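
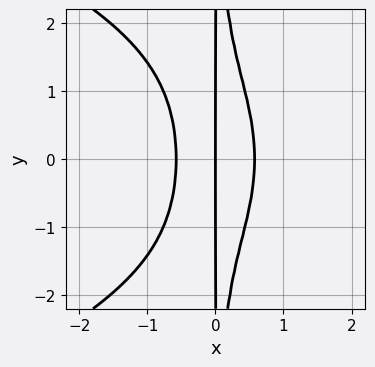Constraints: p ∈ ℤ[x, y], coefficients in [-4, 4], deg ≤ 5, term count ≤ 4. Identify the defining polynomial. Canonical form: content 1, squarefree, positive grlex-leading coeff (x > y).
(a) The degree is 4 — a generic line meets the curve in up to 4 points.
(b) Symmetries: it's symmetric under y → −y, forcing even powers of y.
(c) From the visible intercepts: it meets the x-axis at x = 0 (among the integer gridlines); every point of the y-axis in the box is on the curve.
(d) Putting this together gives p.

x^2*y^2 + 3*x^3 - x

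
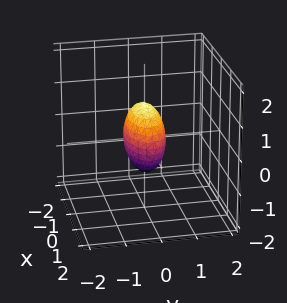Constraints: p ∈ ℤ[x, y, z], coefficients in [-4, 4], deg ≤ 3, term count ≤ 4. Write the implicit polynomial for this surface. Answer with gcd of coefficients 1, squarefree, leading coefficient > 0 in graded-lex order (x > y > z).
x^2 + 3*y^2 + z^2 - 1

1. Degree: bounded and convex; a quadric, so deg p = 2.
2. Symmetries: mirror symmetry x ↦ −x ⇒ only even powers of x; it's symmetric under z → −z, forcing even powers of z; mirror symmetry y ↦ −y ⇒ only even powers of y.
3. Reading off the gridlines: the x-axis gridline crossings are at x ∈ {-1, 1}; the z-axis gridline crossings are at z ∈ {-1, 1}.
4. Matching integer coefficients to the picture gives p.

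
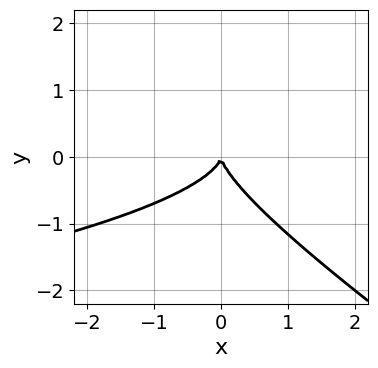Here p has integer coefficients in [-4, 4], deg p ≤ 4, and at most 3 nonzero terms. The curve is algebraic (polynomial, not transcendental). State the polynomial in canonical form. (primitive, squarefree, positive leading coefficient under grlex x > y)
2*x*y^2 + 3*y^3 + 2*x^2

1. Degree: no degree-2 curve has this shape, so deg p = 3.
2. Reading off the gridlines: it crosses the y-axis at the gridline y = 0; it meets the x-axis at x = 0 (among the integer gridlines).
3. Together with the visible shape, these determine p as stated.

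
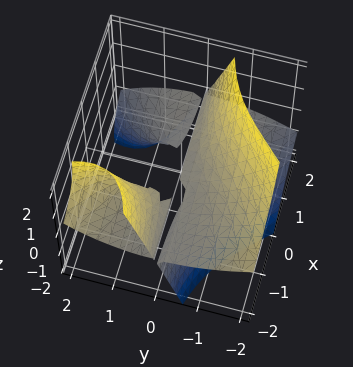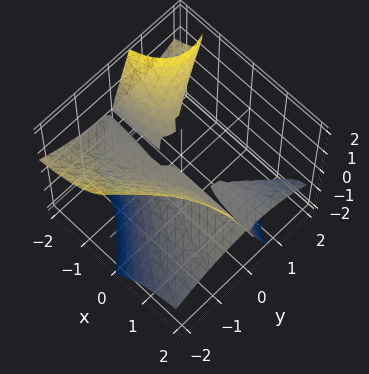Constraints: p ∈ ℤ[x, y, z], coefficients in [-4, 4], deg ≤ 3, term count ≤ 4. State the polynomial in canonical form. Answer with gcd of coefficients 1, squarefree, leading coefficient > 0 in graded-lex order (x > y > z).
First, the picture has 3 separate pieces.
Next, the degree is 3 — no degree-2 surface has this shape.
Then, from the visible intercepts: the visible x-axis segment lies entirely on the surface; one y-axis crossing is at y = 0.
Finally, the integer polynomial consistent with all of this is the stated p.

3*x*y*z + y^3 + 2*z^2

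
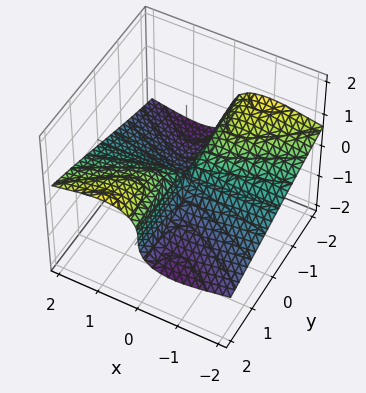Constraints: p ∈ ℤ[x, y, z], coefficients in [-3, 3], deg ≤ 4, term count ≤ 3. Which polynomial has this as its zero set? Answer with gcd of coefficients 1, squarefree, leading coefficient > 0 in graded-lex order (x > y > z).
3*x^2*z + 3*z^3 - 2*x*y

(a) deg p = 3.
(b) Checking where it meets the axes: the visible y-axis segment lies entirely on the surface; it meets the z-axis at z = 0 (among the integer gridlines); the visible x-axis segment lies entirely on the surface.
(c) Assembling these constraints gives the stated polynomial.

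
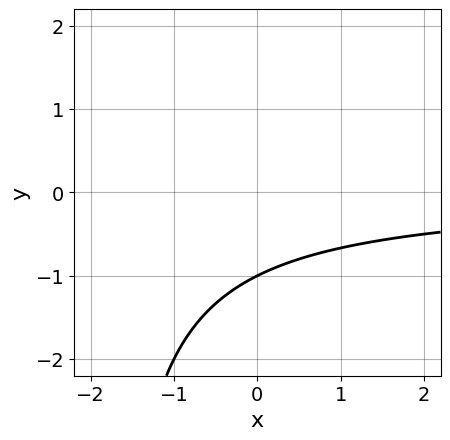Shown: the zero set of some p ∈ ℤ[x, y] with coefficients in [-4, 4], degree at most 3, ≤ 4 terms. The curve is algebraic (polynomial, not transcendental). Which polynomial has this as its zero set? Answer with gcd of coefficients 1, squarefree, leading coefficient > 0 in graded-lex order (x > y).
x*y + 2*y + 2

deg p = 2.
Against the integer gridlines: no x-intercept at any integer in the box; it crosses the y-axis at the gridline y = -1.
Fitting integer coefficients to these (and the overall shape) gives p.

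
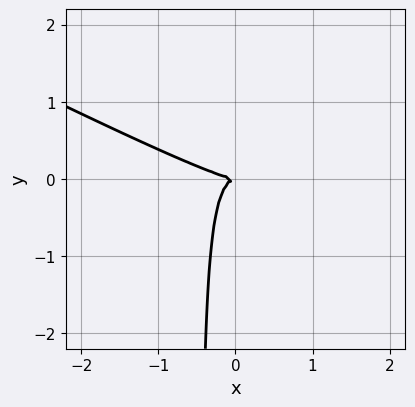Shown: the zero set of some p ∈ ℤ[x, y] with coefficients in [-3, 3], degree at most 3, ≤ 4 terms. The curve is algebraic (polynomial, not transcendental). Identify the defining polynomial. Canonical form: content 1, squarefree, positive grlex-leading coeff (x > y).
First, the degree is 3 — a generic line meets the curve in up to 3 points.
Then, against the integer gridlines: one y-axis crossing is at y = 0; it meets the x-axis at x = 0 (among the integer gridlines).
Finally, matching integer coefficients to the picture gives p.

x^3 + 3*x^2*y + 2*x*y^2 + y^2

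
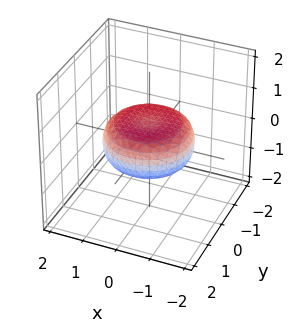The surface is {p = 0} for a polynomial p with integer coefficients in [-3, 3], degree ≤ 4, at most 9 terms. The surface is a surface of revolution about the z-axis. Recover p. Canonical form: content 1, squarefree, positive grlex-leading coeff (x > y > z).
First, degree: the shape is more complex than any degree-3 surface, so deg p = 4.
Next, symmetries: rotational symmetry about the z-axis ⇒ p depends on x, y only through x² + y².
Then, checking where it meets the axes: a circular section at z = 0 has radius between 1 and 2.
Finally, putting this together gives p.

x^4 + 2*x^2*y^2 + y^4 - x^2 - y^2 + 3*z^2 - 1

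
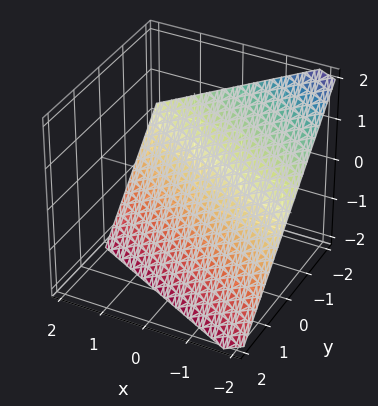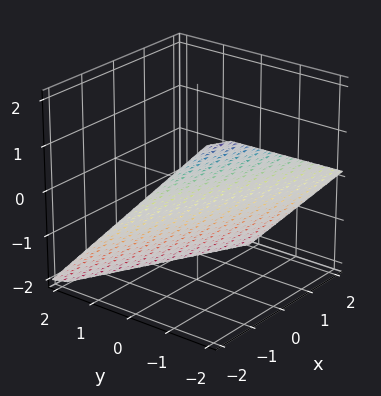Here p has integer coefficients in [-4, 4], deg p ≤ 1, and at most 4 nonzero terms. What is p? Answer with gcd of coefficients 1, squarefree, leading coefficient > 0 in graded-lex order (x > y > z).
x + 2*y + 2*z + 2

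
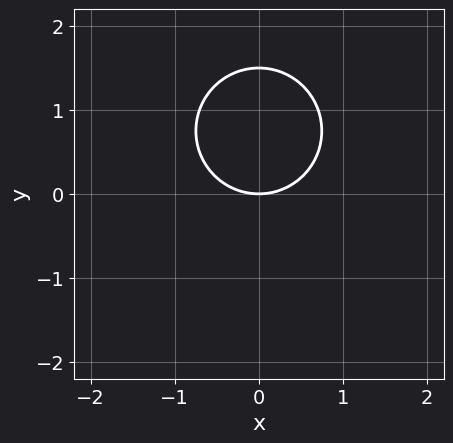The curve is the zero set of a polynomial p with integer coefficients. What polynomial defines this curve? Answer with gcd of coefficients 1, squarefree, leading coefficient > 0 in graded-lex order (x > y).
2*x^2 + 2*y^2 - 3*y

1. Degree: a generic line meets the curve in up to 2 points, so deg p = 2.
2. Symmetries: mirror symmetry x ↦ −x ⇒ only even powers of x.
3. Observable constraints: it crosses the y-axis at the gridline y = 0; one x-axis crossing is at x = 0.
4. Assembling these constraints gives the stated polynomial.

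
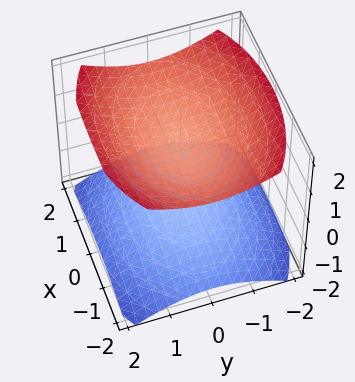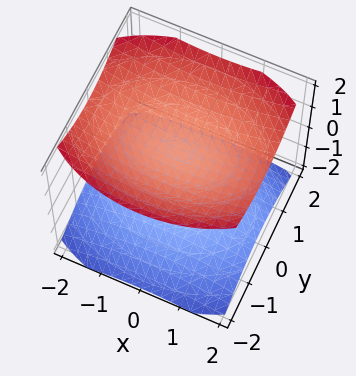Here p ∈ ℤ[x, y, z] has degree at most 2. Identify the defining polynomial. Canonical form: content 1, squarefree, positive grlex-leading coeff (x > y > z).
(a) The picture has 2 separate pieces. They look like related sheets of one shape, so recover p as a whole.
(b) The degree is 2 — two sheets facing apart; a quadric.
(c) Symmetries: mirror symmetry x ↦ −x ⇒ only even powers of x; the y ↦ −y reflection is a symmetry, so y appears only in even powers; it's symmetric under z → −z, forcing even powers of z.
(d) Checking where it meets the axes: among the integer gridlines, it crosses the z-axis at z ∈ {-1, 1}; the surface avoids every integer x-axis point in the box; no y-intercept at any integer in the box.
(e) Fitting integer coefficients to these (and the overall shape) gives p.

x^2 + 2*y^2 - 3*z^2 + 3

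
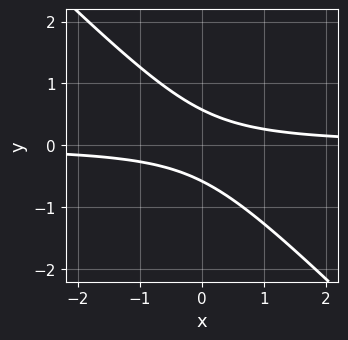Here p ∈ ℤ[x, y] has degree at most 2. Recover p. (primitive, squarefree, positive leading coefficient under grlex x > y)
3*x*y + 3*y^2 - 1

(a) The degree is 2 — the shape is more complex than any degree-1 curve.
(b) From the axis intercepts and sections: no x-intercept at any integer in the box.
(c) Together with the visible shape, these determine p as stated.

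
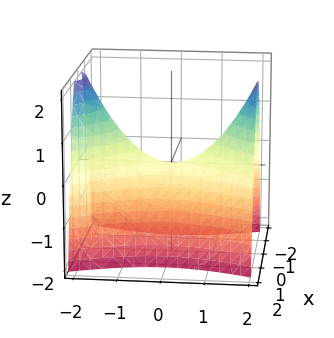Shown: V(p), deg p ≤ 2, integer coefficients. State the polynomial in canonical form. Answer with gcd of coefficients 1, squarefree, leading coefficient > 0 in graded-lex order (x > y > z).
First, degree: a hyperbolic paraboloid; a quadric, so deg p = 2.
Next, symmetries: the y ↦ −y reflection is a symmetry, so y appears only in even powers; it's symmetric under x → −x, forcing even powers of x.
Then, observable constraints: one y-axis crossing is at y = 0; it crosses the x-axis at the gridline x = 0.
Finally, solving for integer coefficients yields p as stated.

3*x^2 - y^2 + 2*z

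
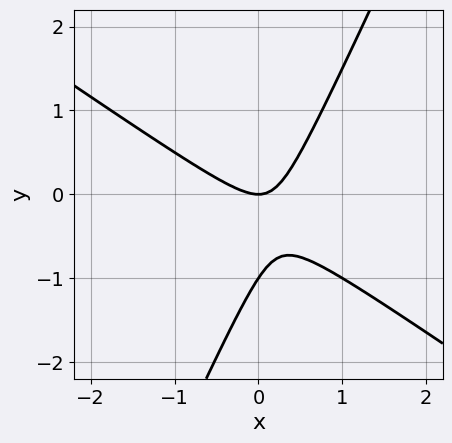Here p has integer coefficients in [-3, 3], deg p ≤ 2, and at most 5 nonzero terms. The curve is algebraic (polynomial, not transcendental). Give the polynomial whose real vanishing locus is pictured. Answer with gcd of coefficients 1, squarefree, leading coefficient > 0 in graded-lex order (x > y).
First, the degree is 2 — the shape is more complex than any degree-1 curve.
Then, observable constraints: it crosses the x-axis at the gridline x = 0; among the integer gridlines, it crosses the y-axis at y ∈ {-1, 0}.
Finally, the integer polynomial consistent with all of this is the stated p.

3*x^2 + 3*x*y - 2*y^2 - 2*y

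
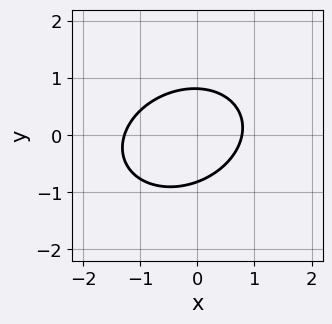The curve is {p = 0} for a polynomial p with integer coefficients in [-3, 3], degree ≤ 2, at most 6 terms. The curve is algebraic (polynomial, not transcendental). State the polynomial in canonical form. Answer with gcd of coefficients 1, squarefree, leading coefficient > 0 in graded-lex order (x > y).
2*x^2 - x*y + 3*y^2 + x - 2

1. Degree: the shape is more complex than any degree-1 curve, so deg p = 2.
2. Matching integer coefficients to the picture gives p.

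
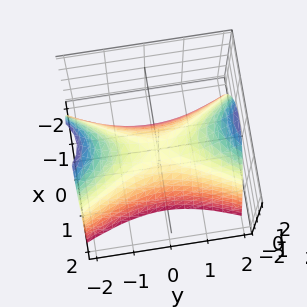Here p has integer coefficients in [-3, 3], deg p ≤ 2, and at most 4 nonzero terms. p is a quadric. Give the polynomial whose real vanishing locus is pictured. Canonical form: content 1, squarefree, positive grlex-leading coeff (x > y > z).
deg p = 2. A saddle surface; a quadric.
Symmetries: it's symmetric under y → −y, forcing even powers of y; it's symmetric under x → −x, forcing even powers of x.
From the visible intercepts: it meets the y-axis at y = 0 (among the integer gridlines); one x-axis crossing is at x = 0.
The integer polynomial consistent with all of this is the stated p.

3*x^2 - y^2 + 2*z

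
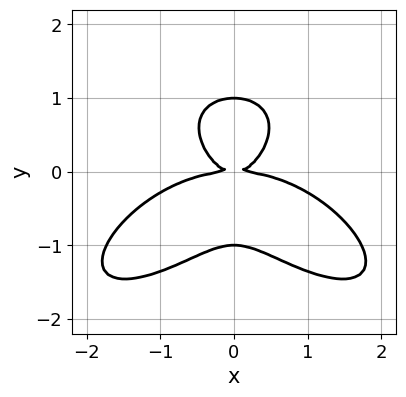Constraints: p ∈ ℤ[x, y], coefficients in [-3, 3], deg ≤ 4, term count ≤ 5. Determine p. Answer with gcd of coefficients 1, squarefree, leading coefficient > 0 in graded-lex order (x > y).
1. Degree: no degree-3 curve has this shape, so deg p = 4.
2. Symmetries: the x ↦ −x reflection is a symmetry, so x appears only in even powers.
3. Reading off the gridlines: the y-axis gridline crossings are at y ∈ {-1, 0, 1}; it crosses the x-axis at the gridline x = 0.
4. Matching integer coefficients to the picture gives p.

x^4 + 2*y^4 + 3*x^2*y - 2*y^2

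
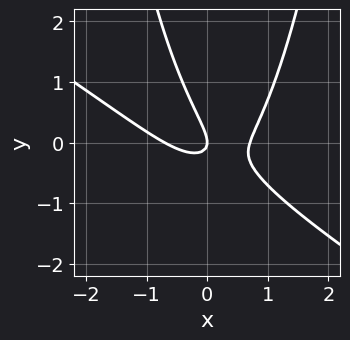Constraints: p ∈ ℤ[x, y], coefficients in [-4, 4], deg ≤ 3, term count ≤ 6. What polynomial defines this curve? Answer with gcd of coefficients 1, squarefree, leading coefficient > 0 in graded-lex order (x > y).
2*x^3 + 3*x^2*y - 3*x*y - 2*y^2 - x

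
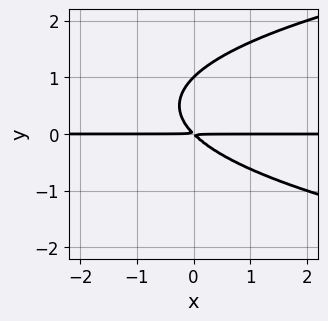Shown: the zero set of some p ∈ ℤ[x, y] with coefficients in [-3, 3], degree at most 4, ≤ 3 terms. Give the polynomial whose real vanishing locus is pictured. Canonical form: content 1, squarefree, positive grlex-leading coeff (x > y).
(a) deg p = 3. The shape is more complex than any degree-2 curve.
(b) Reading off the gridlines: it crosses the y-axis at the gridline y = 1; every point of the x-axis in the box is on the curve.
(c) Together with the visible shape, these determine p as stated.

y^3 - x*y - y^2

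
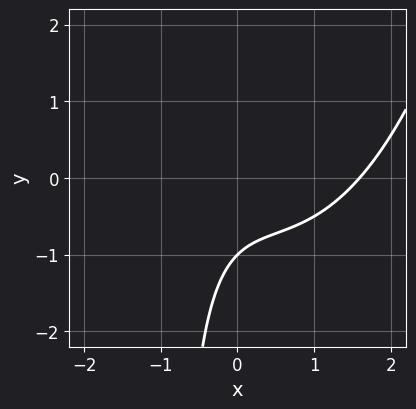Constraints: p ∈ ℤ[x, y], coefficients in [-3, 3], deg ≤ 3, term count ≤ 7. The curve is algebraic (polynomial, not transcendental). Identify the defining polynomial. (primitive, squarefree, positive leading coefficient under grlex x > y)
2*x^3 - 2*x^2 - 3*x*y - 3*y - 3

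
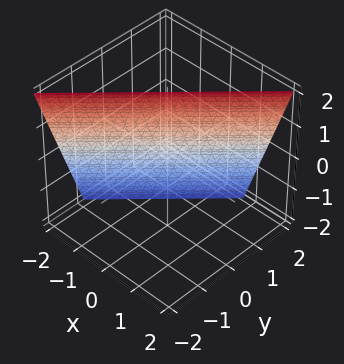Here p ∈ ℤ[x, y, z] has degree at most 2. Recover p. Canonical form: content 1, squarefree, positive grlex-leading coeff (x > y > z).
3*x - 3*y - z + 2

1. deg p = 1.
2. Reading off the gridlines: it meets the z-axis at z = 2 (among the integer gridlines).
3. The integer polynomial consistent with all of this is the stated p.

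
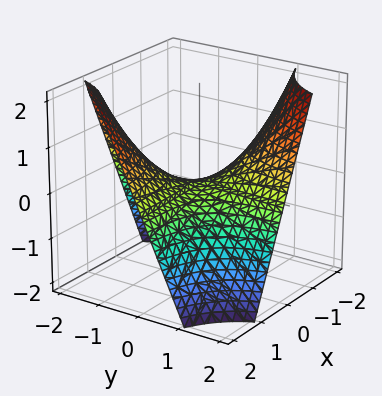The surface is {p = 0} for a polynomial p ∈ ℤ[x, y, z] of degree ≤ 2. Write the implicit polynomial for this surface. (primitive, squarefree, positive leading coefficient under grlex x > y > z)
x*y + z

The degree is 2 — a hyperbolic paraboloid; a quadric.
Against the integer gridlines: the visible x-axis segment lies entirely on the surface; one z-axis crossing is at z = 0; the visible y-axis segment lies entirely on the surface.
Fitting integer coefficients to these (and the overall shape) gives p.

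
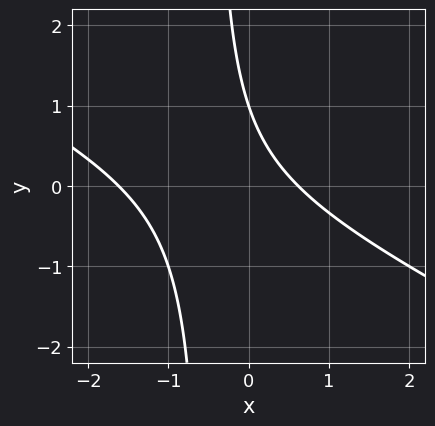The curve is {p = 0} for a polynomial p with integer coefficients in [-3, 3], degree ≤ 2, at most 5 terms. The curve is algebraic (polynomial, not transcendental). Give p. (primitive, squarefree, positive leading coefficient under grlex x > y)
(a) The degree is 2 — no degree-1 curve has this shape.
(b) Against the integer gridlines: one y-axis crossing is at y = 1.
(c) Assembling these constraints gives the stated polynomial.

x^2 + 2*x*y + x + y - 1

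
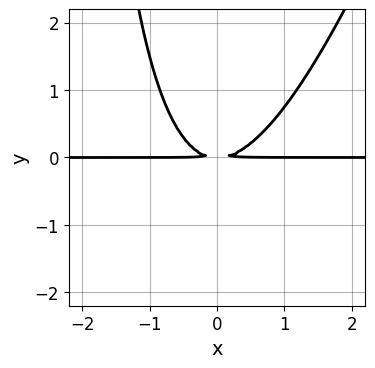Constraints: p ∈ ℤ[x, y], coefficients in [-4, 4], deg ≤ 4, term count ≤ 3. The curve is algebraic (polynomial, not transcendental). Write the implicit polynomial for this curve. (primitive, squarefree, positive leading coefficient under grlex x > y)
3*x^2*y - x*y^2 - 3*y^2

(a) The degree is 3 — no degree-2 curve has this shape.
(b) Against the integer gridlines: every point of the x-axis in the box is on the curve.
(c) Together with the visible shape, these determine p as stated.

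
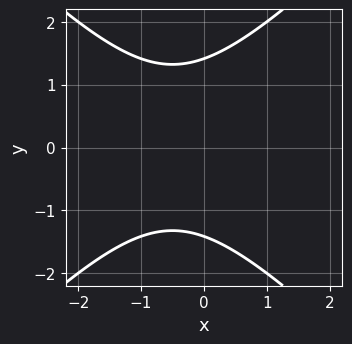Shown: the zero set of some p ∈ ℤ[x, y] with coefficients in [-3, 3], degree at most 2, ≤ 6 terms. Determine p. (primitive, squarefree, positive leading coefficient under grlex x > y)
First, the degree is 2 — no degree-1 curve has this shape.
Then, symmetries: the y ↦ −y reflection is a symmetry, so y appears only in even powers.
Next, observable constraints: the curve avoids every integer x-axis point in the box.
Finally, the integer polynomial consistent with all of this is the stated p.

x^2 - y^2 + x + 2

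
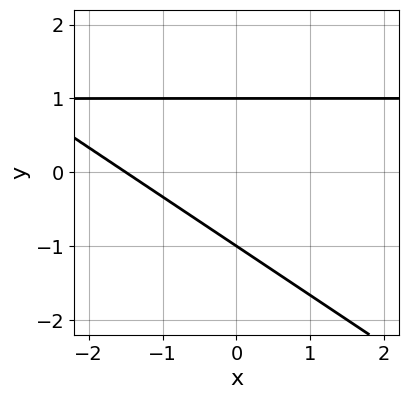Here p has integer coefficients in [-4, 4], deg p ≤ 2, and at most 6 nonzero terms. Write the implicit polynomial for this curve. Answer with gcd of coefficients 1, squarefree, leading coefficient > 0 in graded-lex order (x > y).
1. deg p = 2. The shape is more complex than any degree-1 curve.
2. Against the integer gridlines: among the integer gridlines, it crosses the y-axis at y ∈ {-1, 1}.
3. Together with the visible shape, these determine p as stated.

2*x*y + 3*y^2 - 2*x - 3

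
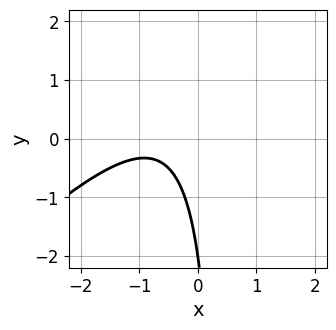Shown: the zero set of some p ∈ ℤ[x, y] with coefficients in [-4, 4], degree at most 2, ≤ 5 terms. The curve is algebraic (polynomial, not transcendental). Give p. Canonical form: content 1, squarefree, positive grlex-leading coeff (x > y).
2*x^2 - 2*x*y + 3*x + y + 2

(a) The degree is 2 — no degree-1 curve has this shape.
(b) From the visible intercepts: it misses every integer gridline on the x-axis; one y-axis crossing is at y = -2.
(c) Together with the visible shape, these determine p as stated.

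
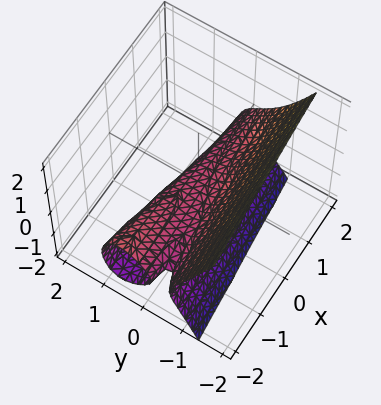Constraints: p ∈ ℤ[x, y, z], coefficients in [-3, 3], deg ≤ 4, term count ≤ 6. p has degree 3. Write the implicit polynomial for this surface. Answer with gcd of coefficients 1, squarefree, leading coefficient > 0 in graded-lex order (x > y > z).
3*y^3 + x*y + 2*z^2 + 2*z

The degree is 3 — the shape is more complex than any degree-2 surface.
Checking where it meets the axes: every point of the x-axis in the box is on the surface; it crosses the y-axis at the gridline y = 0.
Assembling these constraints gives the stated polynomial. Check: (0, 0, -1) on the z-axis lies on the surface, and p(0, 0, -1) = 0. ✓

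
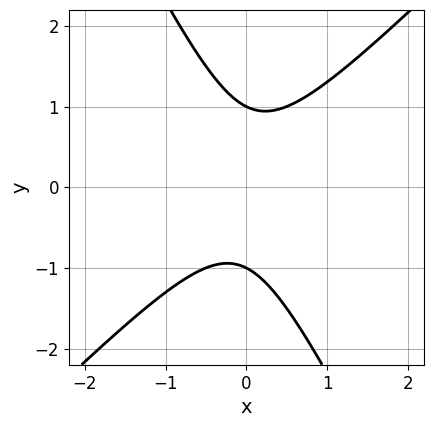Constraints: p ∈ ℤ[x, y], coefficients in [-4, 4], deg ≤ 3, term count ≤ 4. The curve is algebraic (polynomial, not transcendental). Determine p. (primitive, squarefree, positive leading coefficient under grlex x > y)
2*x^2 - x*y - y^2 + 1

(a) Degree: no degree-1 curve has this shape, so deg p = 2.
(b) From the axis intercepts and sections: no x-intercept at any integer in the box; among the integer gridlines, it crosses the y-axis at y ∈ {-1, 1}.
(c) Fitting integer coefficients to these (and the overall shape) gives p.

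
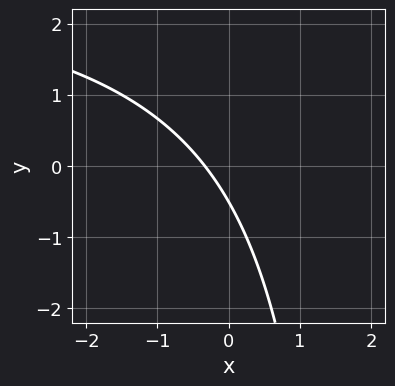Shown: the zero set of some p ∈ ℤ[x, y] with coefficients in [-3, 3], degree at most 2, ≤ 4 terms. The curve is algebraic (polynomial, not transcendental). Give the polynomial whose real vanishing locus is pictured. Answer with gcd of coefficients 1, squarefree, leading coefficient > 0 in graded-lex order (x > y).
First, degree: the shape is more complex than any degree-1 curve, so deg p = 2.
Finally, matching integer coefficients to the picture gives p.

x*y - 3*x - 2*y - 1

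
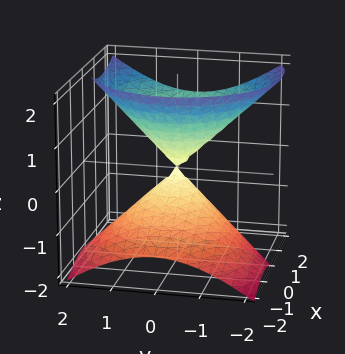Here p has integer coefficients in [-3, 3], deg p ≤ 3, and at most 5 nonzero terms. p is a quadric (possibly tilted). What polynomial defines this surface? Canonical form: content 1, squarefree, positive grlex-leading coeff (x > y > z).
x^2 - x*z + y^2 - z^2

First, deg p = 2. No degree-1 surface has this shape.
Then, reading off the gridlines: it meets the z-axis at z = 0 (among the integer gridlines); it meets the y-axis at y = 0 (among the integer gridlines).
Finally, putting this together gives p.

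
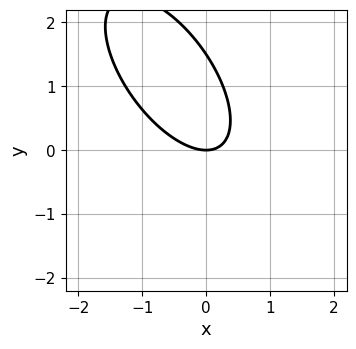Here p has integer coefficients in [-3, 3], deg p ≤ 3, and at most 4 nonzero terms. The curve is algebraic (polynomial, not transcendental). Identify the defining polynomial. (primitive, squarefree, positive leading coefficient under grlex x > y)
3*x^2 + 3*x*y + 2*y^2 - 3*y

(a) Degree: no degree-1 curve has this shape, so deg p = 2.
(b) From the axis intercepts and sections: it crosses the y-axis at the gridline y = 0; it crosses the x-axis at the gridline x = 0.
(c) Solving for integer coefficients yields p as stated.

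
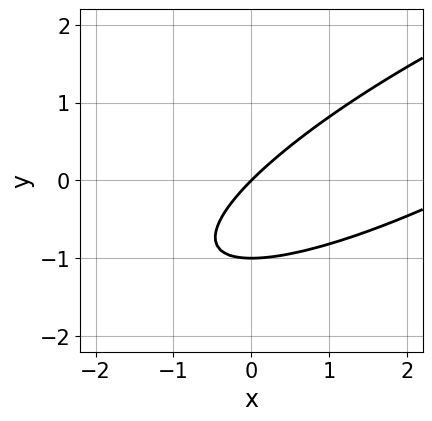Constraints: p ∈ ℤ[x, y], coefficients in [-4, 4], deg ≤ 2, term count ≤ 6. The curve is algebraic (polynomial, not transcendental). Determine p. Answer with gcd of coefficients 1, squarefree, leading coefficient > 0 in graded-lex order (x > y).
(a) The degree is 2 — a generic line meets the curve in up to 2 points.
(b) Against the integer gridlines: the y-axis gridline crossings are at y ∈ {-1, 0}; it meets the x-axis at x = 0 (among the integer gridlines).
(c) These observations pin down the coefficients.

x^2 - 3*x*y + 3*y^2 - 3*x + 3*y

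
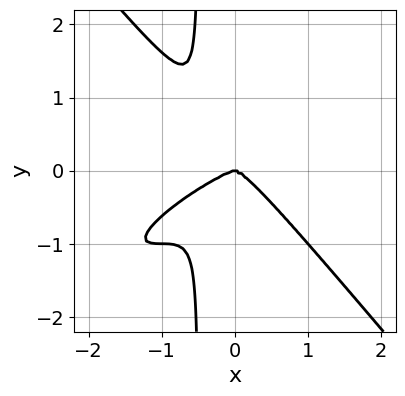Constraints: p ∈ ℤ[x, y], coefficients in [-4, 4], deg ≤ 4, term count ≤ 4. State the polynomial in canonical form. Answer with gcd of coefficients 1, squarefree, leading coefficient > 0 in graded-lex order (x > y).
x^4 - 2*x^3*y + 2*x*y^3 + y^3

First, the degree is 4 — a generic line meets the curve in up to 4 points.
Next, observable constraints: one x-axis crossing is at x = 0; it meets the y-axis at y = 0 (among the integer gridlines).
Finally, matching integer coefficients to the picture gives p.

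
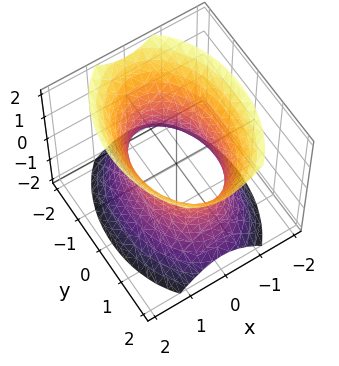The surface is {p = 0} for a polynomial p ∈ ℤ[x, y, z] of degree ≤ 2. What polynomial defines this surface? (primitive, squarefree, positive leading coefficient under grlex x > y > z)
2*x^2 + y^2 - z^2 - 2

1. deg p = 2.
2. Symmetries: the x ↦ −x reflection is a symmetry, so x appears only in even powers; mirror symmetry z ↦ −z ⇒ only even powers of z; the y ↦ −y reflection is a symmetry, so y appears only in even powers.
3. Observable constraints: no z-intercept at any integer in the box; among the integer gridlines, it crosses the x-axis at x ∈ {-1, 1}.
4. Matching integer coefficients to the picture gives p.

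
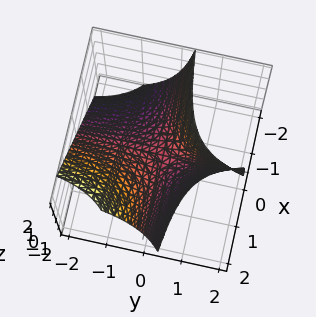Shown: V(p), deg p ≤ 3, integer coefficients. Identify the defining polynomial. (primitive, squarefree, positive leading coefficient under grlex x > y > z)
2*x*y - y*z + z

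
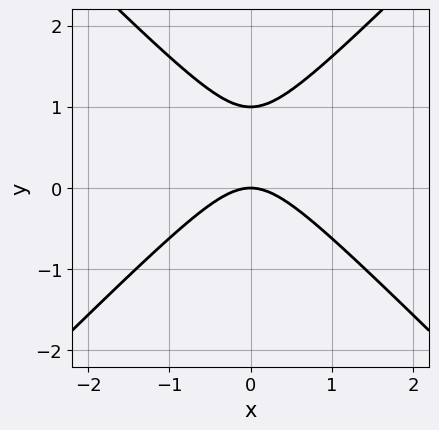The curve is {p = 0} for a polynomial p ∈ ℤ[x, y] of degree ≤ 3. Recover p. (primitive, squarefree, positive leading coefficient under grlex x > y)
x^2 - y^2 + y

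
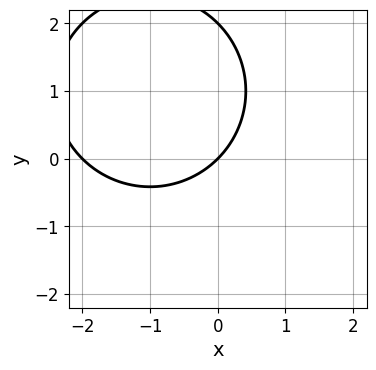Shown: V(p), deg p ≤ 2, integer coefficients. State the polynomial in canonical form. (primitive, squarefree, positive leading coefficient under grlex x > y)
x^2 + y^2 + 2*x - 2*y

deg p = 2. A generic line meets the curve in up to 2 points.
From the visible intercepts: the y-axis gridline crossings are at y ∈ {0, 2}; the x-axis gridline crossings are at x ∈ {-2, 0}.
Together with the visible shape, these determine p as stated.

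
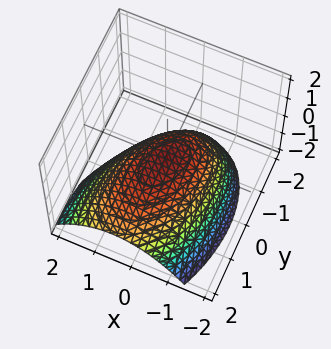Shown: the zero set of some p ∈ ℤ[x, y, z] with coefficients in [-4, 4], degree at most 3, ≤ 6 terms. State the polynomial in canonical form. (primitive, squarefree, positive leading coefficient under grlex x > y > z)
1. The degree is 2 — a generic line meets the surface in up to 2 points.
2. Checking where it meets the axes: it crosses the x-axis at the gridline x = 0; it meets the y-axis at y = 0 (among the integer gridlines).
3. Putting this together gives p.

2*x^2 - x*y + y^2 + y*z + 3*z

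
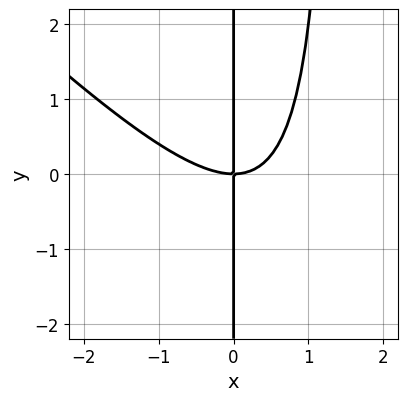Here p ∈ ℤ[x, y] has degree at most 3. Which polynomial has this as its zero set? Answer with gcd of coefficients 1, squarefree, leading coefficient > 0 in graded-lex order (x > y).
2*x^3 + 2*x^2*y - 3*x*y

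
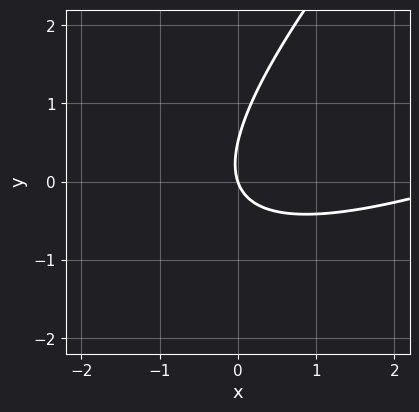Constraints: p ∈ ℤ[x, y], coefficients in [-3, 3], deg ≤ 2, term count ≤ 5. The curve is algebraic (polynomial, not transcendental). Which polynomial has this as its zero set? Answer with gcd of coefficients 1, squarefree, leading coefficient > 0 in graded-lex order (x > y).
The degree is 2 — a generic line meets the curve in up to 2 points.
Observable constraints: it meets the x-axis at x = 0 (among the integer gridlines); it meets the y-axis at y = 0 (among the integer gridlines).
Assembling these constraints gives the stated polynomial.

x^2 - 3*x*y + 2*y^2 - 3*x - y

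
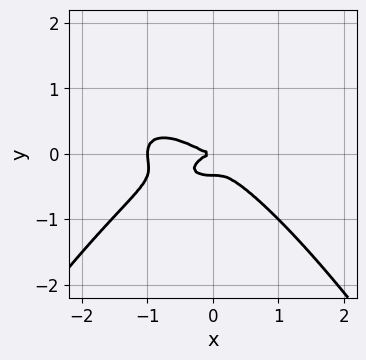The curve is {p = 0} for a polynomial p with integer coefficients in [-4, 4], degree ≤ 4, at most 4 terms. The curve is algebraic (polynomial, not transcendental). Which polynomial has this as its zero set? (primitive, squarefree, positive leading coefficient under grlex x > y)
x^4 + x^3 + 3*y^3 + y^2

(a) Degree: a generic line meets the curve in up to 4 points, so deg p = 4.
(b) Reading off the gridlines: it crosses the y-axis at the gridline y = 0; among the integer gridlines, it crosses the x-axis at x ∈ {-1, 0}.
(c) Assembling these constraints gives the stated polynomial.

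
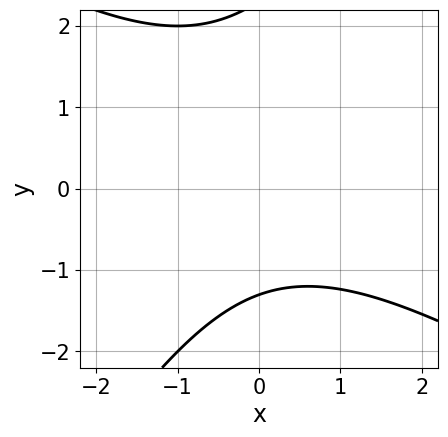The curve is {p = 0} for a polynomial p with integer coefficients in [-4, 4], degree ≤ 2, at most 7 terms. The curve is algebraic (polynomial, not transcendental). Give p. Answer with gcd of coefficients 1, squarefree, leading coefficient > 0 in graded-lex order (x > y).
deg p = 2. The shape is more complex than any degree-1 curve.
Against the integer gridlines: the curve avoids every integer x-axis point in the box.
The integer polynomial consistent with all of this is the stated p.

x^2 + x*y - y^2 + y + 3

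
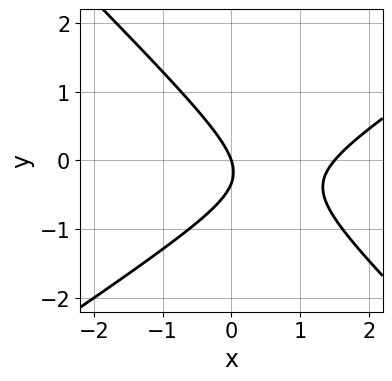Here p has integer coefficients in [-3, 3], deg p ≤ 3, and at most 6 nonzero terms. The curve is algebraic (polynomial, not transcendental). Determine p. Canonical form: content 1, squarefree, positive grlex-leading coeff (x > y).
First, the degree is 2 — the shape is more complex than any degree-1 curve.
Then, observable constraints: it meets the x-axis at x = 0 (among the integer gridlines); one y-axis crossing is at y = 0.
Finally, matching integer coefficients to the picture gives p.

2*x^2 - x*y - 3*y^2 - 3*x - y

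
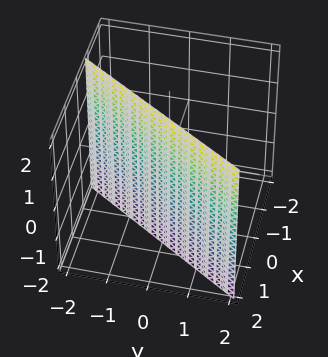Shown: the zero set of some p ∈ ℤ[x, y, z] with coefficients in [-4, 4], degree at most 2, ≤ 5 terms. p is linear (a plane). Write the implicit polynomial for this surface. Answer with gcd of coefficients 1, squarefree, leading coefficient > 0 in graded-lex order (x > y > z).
3*x - 2*y - 2

(a) The degree is 1 — every cross-section is a straight line — this is a plane.
(b) From the axis intercepts and sections: it crosses the y-axis at the gridline y = -1; the surface avoids every integer z-axis point in the box.
(c) Putting this together gives p.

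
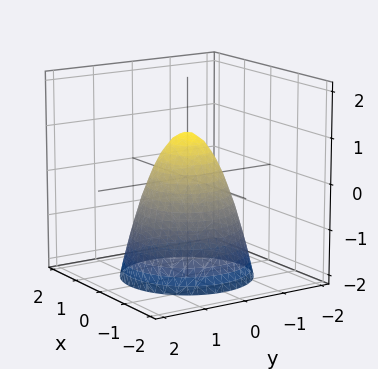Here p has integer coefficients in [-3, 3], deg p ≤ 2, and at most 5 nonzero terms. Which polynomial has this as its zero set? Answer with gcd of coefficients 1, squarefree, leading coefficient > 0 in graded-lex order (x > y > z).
Degree: the shape is more complex than any degree-1 surface, so deg p = 2.
Symmetry: the z-axis is an axis of rotation, so x and y enter only as x² + y².
Observable constraints: a circular section at z = -2 has radius between 1 and 2; one z-axis crossing is at z = 1.
Fitting integer coefficients to these (and the overall shape) gives p.

3*x^2 + 3*y^2 + 2*z - 2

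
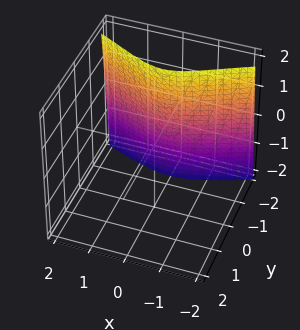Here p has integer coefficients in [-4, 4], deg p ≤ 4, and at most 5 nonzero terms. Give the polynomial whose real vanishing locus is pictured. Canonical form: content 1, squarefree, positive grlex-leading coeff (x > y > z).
(a) Degree: the shape is more complex than any degree-2 surface, so deg p = 3.
(b) Observable constraints: it meets the y-axis at y = -1 (among the integer gridlines); no z-intercept at any integer in the box; it misses every integer gridline on the x-axis.
(c) Together with the visible shape, these determine p as stated.

2*y^3 + 2*x^2 + y*z + 2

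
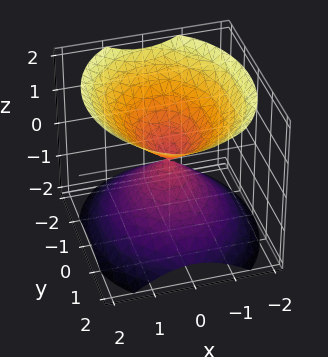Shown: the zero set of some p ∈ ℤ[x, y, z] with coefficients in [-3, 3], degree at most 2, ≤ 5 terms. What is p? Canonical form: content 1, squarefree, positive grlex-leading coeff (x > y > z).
1. The picture has 2 separate pieces. Treating them together as one polynomial.
2. The degree is 2 — two nappes meeting at a single point; a quadric.
3. Symmetries: it's symmetric under y → −y, forcing even powers of y; mirror symmetry x ↦ −x ⇒ only even powers of x; the z ↦ −z reflection is a symmetry, so z appears only in even powers.
4. Against the integer gridlines: it meets the x-axis at x = 0 (among the integer gridlines); it meets the z-axis at z = 0 (among the integer gridlines); it meets the y-axis at y = 0 (among the integer gridlines).
5. These observations pin down the coefficients.

3*x^2 + 2*y^2 - 3*z^2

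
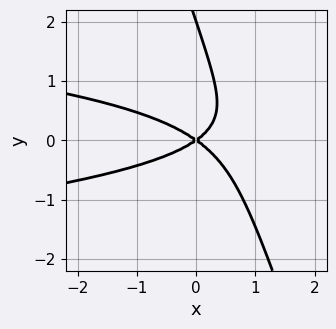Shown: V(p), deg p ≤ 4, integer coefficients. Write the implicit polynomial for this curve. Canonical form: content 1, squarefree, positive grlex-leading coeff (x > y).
3*x*y^2 + y^3 + x^2 - 2*y^2

(a) The degree is 3 — no degree-2 curve has this shape.
(b) Observable constraints: it meets the x-axis at x = 0 (among the integer gridlines); among the integer gridlines, it crosses the y-axis at y ∈ {0, 2}.
(c) The integer polynomial consistent with all of this is the stated p.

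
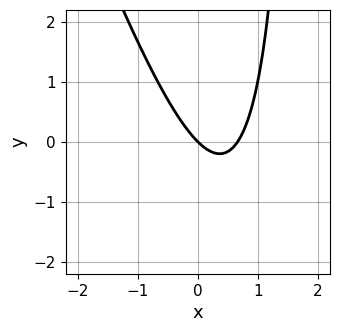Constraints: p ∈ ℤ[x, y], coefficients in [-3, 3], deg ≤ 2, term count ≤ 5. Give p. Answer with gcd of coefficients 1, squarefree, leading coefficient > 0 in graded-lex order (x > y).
3*x^2 + x*y - 2*x - 2*y

(a) Degree: no degree-1 curve has this shape, so deg p = 2.
(b) Checking where it meets the axes: it meets the x-axis at x = 0 (among the integer gridlines); it meets the y-axis at y = 0 (among the integer gridlines).
(c) Matching integer coefficients to the picture gives p.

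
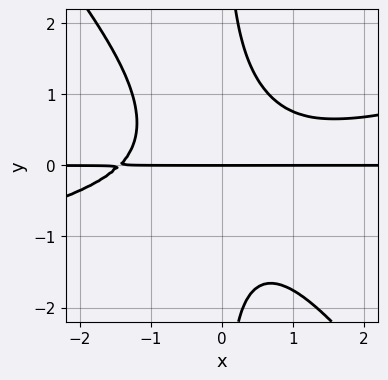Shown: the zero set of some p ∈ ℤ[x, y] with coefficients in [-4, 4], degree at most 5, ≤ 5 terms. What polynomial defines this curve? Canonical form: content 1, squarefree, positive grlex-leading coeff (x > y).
The degree is 4 — the shape is more complex than any degree-3 curve.
Checking where it meets the axes: it crosses the y-axis at the gridline y = 0; the visible x-axis segment lies entirely on the curve.
The integer polynomial consistent with all of this is the stated p.

x^3*y - 3*x^2*y^2 - 3*x*y^3 + 3*y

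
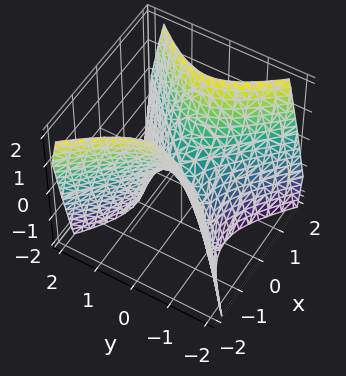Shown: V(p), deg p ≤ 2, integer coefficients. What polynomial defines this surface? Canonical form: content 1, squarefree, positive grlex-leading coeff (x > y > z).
The degree is 2 — a saddle surface; a quadric.
Symmetries: it's symmetric under y → −y, forcing even powers of y; the x ↦ −x reflection is a symmetry, so x appears only in even powers.
Reading off the gridlines: it crosses the z-axis at the gridline z = 0; one y-axis crossing is at y = 0.
Solving for integer coefficients yields p as stated.

3*x^2 - 3*y^2 - 2*z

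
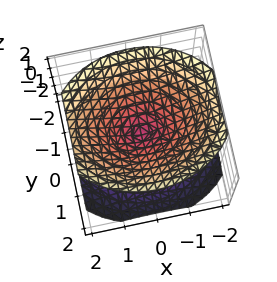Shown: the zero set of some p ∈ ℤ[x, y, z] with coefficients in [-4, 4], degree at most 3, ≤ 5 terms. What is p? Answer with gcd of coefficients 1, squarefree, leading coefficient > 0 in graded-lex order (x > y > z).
2*x^2 + 3*y^2 - 3*z^2

(a) The picture has 2 separate pieces. They look like related sheets of one shape, so recover p as a whole.
(b) Degree: two nappes meeting at a single point; a quadric, so deg p = 2.
(c) Symmetries: it's symmetric under x → −x, forcing even powers of x; it's symmetric under z → −z, forcing even powers of z; it's symmetric under y → −y, forcing even powers of y.
(d) From the visible intercepts: one z-axis crossing is at z = 0; it crosses the y-axis at the gridline y = 0; it crosses the x-axis at the gridline x = 0.
(e) Putting this together gives p.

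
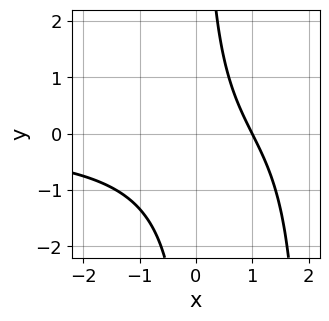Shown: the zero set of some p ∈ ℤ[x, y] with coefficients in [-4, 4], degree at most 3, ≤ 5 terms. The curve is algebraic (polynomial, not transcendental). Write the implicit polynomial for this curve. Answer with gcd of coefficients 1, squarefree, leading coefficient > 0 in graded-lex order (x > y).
x^2*y - 2*x*y - 2*x + 2

The degree is 3 — the shape is more complex than any degree-2 curve.
Checking where it meets the axes: it misses every integer gridline on the y-axis; it crosses the x-axis at the gridline x = 1.
Fitting integer coefficients to these (and the overall shape) gives p.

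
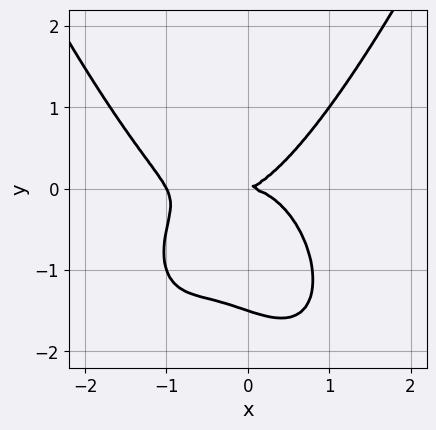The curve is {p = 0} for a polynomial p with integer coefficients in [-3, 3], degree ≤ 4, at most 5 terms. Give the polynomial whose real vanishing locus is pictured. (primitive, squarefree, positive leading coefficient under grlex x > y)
2*x^4 + 2*x^3 - 2*y^3 + x*y - 3*y^2

(a) The degree is 4 — a generic line meets the curve in up to 4 points.
(b) Checking where it meets the axes: the x-axis gridline crossings are at x ∈ {-1, 0}; one y-axis crossing is at y = 0.
(c) Fitting integer coefficients to these (and the overall shape) gives p.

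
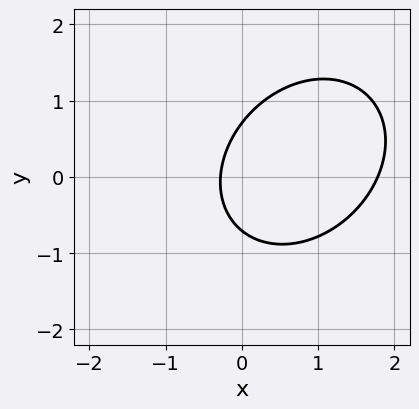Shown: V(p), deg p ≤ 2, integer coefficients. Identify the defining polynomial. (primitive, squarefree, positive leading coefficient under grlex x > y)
2*x^2 - x*y + 2*y^2 - 3*x - 1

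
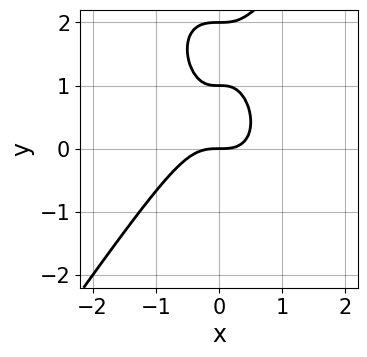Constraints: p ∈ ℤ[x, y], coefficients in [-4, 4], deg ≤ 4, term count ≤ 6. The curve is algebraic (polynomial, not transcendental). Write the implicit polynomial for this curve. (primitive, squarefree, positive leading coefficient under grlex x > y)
3*x^3 - y^3 + 3*y^2 - 2*y

First, deg p = 3. The shape is more complex than any degree-2 curve.
Next, from the axis intercepts and sections: among the integer gridlines, it crosses the y-axis at y ∈ {0, 1, 2}; one x-axis crossing is at x = 0.
Finally, assembling these constraints gives the stated polynomial.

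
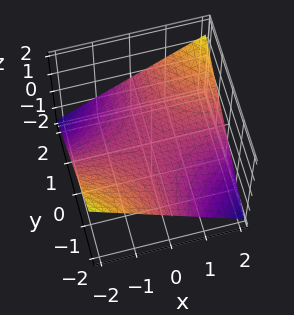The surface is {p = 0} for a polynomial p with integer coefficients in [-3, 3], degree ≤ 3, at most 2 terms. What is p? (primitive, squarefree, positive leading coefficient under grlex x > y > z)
x*y - 3*z

The degree is 2 — a hyperbolic paraboloid; a quadric.
Checking where it meets the axes: every point of the x-axis in the box is on the surface; one z-axis crossing is at z = 0; every point of the y-axis in the box is on the surface.
These observations pin down the coefficients.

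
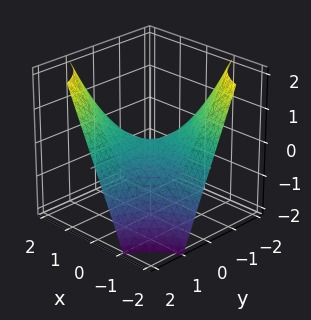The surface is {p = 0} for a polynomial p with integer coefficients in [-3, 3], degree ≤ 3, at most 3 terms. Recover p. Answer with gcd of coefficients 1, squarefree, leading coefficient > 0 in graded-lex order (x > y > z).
1. deg p = 2.
2. From the axis intercepts and sections: every point of the y-axis in the box is on the surface; every point of the x-axis in the box is on the surface.
3. Together with the visible shape, these determine p as stated.

x*y - z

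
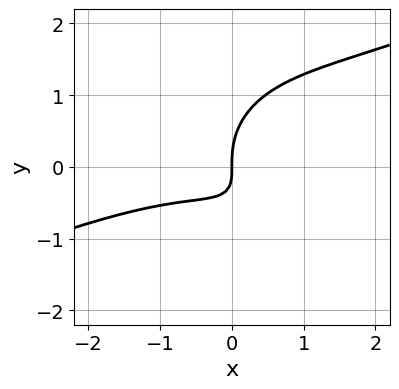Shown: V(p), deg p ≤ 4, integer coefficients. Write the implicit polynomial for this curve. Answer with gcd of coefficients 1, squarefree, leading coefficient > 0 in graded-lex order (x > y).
1. The degree is 3 — no degree-2 curve has this shape.
2. Checking where it meets the axes: it crosses the y-axis at the gridline y = 0; one x-axis crossing is at x = 0.
3. Putting this together gives p.

x^3 - 2*x^2*y - 2*y^3 + 3*x*y + 2*x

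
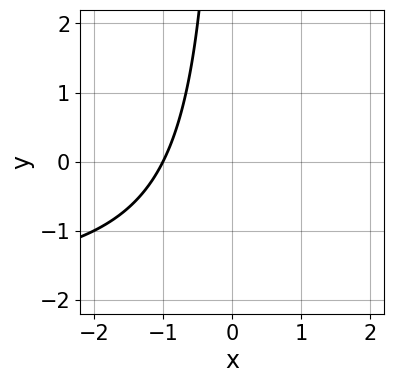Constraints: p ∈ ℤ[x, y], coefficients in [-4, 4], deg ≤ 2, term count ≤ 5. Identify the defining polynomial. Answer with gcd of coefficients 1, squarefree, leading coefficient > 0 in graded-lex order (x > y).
1. The degree is 2 — a generic line meets the curve in up to 2 points.
2. From the axis intercepts and sections: no y-intercept at any integer in the box; it crosses the x-axis at the gridline x = -1.
3. Matching integer coefficients to the picture gives p.

x*y + 2*x + 2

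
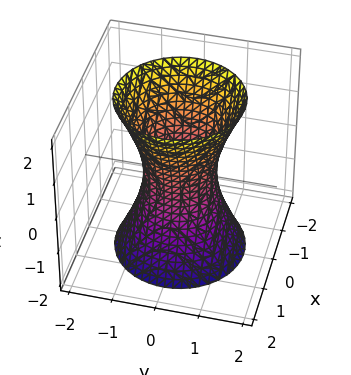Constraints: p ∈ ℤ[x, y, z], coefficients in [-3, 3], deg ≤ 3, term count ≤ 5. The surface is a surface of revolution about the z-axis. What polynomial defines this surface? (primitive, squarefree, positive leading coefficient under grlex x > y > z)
3*x^2 + 3*y^2 - z^2 - 2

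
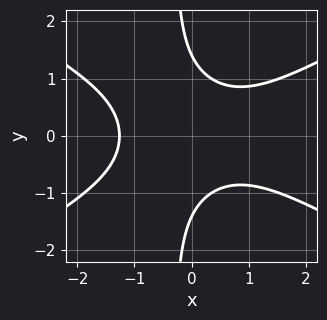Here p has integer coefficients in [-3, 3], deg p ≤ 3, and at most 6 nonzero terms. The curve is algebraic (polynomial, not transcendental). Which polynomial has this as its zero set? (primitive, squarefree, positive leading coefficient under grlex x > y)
x^3 - 3*x*y^2 - y^2 + 2

Degree: a generic line meets the curve in up to 3 points, so deg p = 3.
Symmetries: the y ↦ −y reflection is a symmetry, so y appears only in even powers.
Putting this together gives p.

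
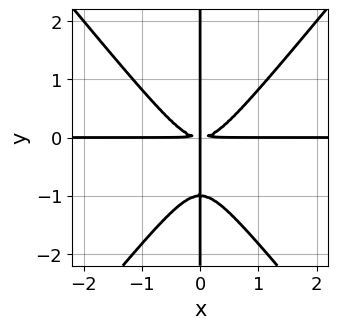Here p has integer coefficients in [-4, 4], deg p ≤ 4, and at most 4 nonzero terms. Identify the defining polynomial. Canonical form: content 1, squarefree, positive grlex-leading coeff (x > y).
First, deg p = 4.
Then, observable constraints: every point of the x-axis in the box is on the curve; the visible y-axis segment lies entirely on the curve.
Finally, the integer polynomial consistent with all of this is the stated p.

3*x^3*y - 2*x*y^3 - 2*x*y^2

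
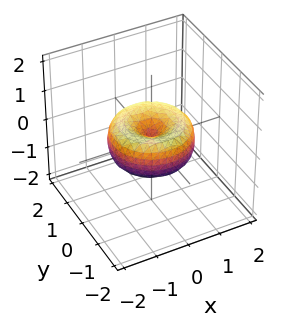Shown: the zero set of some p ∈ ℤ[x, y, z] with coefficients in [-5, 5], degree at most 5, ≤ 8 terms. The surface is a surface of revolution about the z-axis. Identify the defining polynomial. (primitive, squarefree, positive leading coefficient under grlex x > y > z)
First, degree: a generic line meets the surface in up to 4 points, so deg p = 4.
Next, by symmetry, every cross-section ⟂ z is a circle, so x, y appear only via x² + y².
Then, reading off the gridlines: it crosses the y-axis at the gridline y = 0; it crosses the z-axis at the gridline z = 0; a circular section at z = 0 has radius between 1 and 2.
Finally, solving for integer coefficients yields p as stated.

2*x^4 + 4*x^2*y^2 + 2*y^4 - 3*x^2 - 3*y^2 + 3*z^2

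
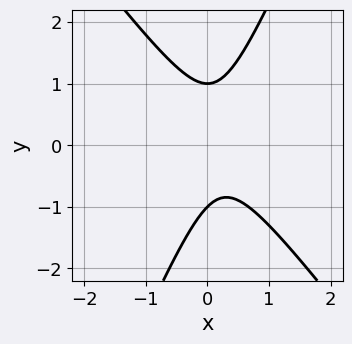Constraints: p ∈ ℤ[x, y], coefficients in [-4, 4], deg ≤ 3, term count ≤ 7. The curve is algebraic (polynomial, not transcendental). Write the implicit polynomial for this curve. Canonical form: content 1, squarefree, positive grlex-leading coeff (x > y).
1. Degree: the shape is more complex than any degree-1 curve, so deg p = 2.
2. Checking where it meets the axes: no x-intercept at any integer in the box; among the integer gridlines, it crosses the y-axis at y ∈ {-1, 1}.
3. The integer polynomial consistent with all of this is the stated p.

3*x^2 + x*y - y^2 - x + 1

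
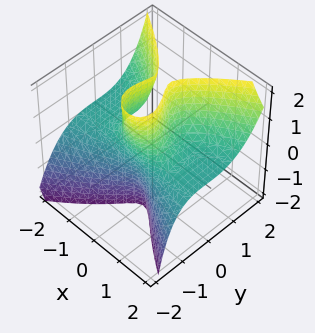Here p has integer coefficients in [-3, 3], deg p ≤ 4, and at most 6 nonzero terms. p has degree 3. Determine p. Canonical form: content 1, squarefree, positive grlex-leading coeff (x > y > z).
First, deg p = 3. A generic line meets the surface in up to 3 points.
Next, reading off the gridlines: it misses every integer gridline on the x-axis; the surface avoids every integer z-axis point in the box.
Finally, solving for integer coefficients yields p as stated.

3*x^2*z + x*y*z - 3*y^3 + y*z - 1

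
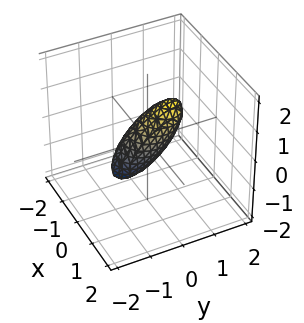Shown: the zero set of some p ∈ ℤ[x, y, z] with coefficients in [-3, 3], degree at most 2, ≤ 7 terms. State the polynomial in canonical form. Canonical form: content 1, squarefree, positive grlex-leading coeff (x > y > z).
3*x^2 + 2*y^2 - 3*y*z + 2*z^2 - 1

First, deg p = 2. No degree-1 surface has this shape.
Finally, the integer polynomial consistent with all of this is the stated p.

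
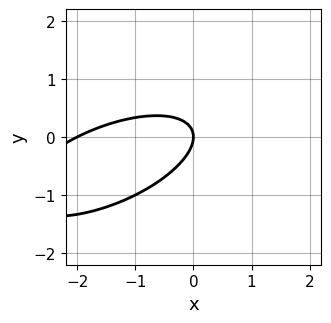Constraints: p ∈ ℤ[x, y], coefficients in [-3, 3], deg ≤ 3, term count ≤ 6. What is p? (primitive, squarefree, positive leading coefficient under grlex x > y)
deg p = 2. A generic line meets the curve in up to 2 points.
Checking where it meets the axes: it crosses the y-axis at the gridline y = 0; the x-axis gridline crossings are at x ∈ {-2, 0}.
Putting this together gives p.

x^2 - 2*x*y + 3*y^2 + 2*x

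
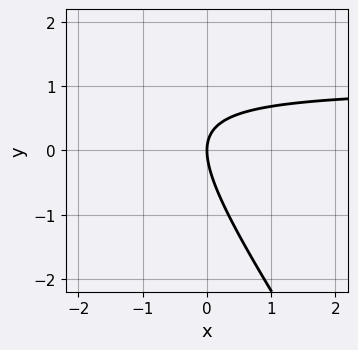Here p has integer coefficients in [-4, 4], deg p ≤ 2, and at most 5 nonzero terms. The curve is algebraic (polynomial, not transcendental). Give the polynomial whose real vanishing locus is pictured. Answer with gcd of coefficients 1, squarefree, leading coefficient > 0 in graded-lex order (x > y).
(a) deg p = 2.
(b) Against the integer gridlines: it crosses the y-axis at the gridline y = 0; it crosses the x-axis at the gridline x = 0.
(c) Together with the visible shape, these determine p as stated.

3*x*y + 2*y^2 - 3*x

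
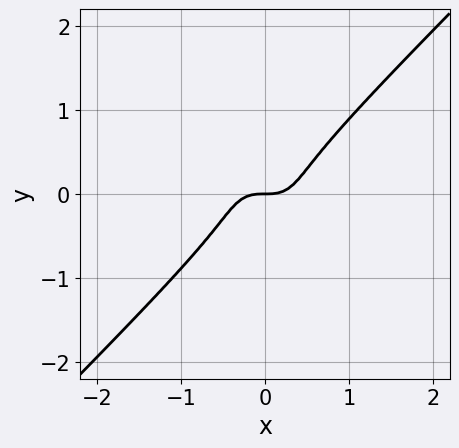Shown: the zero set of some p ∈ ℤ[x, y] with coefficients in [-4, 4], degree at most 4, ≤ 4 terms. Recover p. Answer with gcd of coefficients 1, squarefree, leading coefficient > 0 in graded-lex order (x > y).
3*x^3 - 3*y^3 - y

deg p = 3.
Against the integer gridlines: it meets the y-axis at y = 0 (among the integer gridlines); it crosses the x-axis at the gridline x = 0.
Together with the visible shape, these determine p as stated.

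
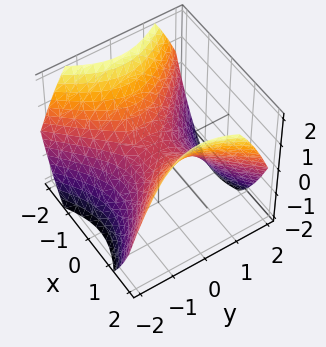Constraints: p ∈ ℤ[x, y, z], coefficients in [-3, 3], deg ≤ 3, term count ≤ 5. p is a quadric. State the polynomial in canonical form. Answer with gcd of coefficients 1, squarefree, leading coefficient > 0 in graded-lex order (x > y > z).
(a) Degree: a saddle surface; a quadric, so deg p = 2.
(b) Symmetries: the x ↦ −x reflection is a symmetry, so x appears only in even powers; mirror symmetry y ↦ −y ⇒ only even powers of y.
(c) Against the integer gridlines: one z-axis crossing is at z = 0; it crosses the x-axis at the gridline x = 0; one y-axis crossing is at y = 0.
(d) Solving for integer coefficients yields p as stated.

2*x^2 - 2*y^2 - 3*z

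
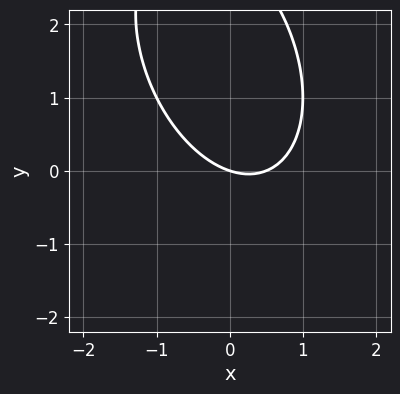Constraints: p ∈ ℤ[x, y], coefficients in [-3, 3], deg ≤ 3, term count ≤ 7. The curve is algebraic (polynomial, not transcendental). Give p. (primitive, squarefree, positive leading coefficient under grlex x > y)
2*x^2 + x*y + y^2 - x - 3*y

First, deg p = 2. A generic line meets the curve in up to 2 points.
Then, observable constraints: it meets the x-axis at x = 0 (among the integer gridlines); it meets the y-axis at y = 0 (among the integer gridlines).
Finally, the integer polynomial consistent with all of this is the stated p.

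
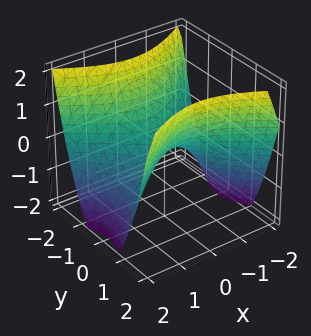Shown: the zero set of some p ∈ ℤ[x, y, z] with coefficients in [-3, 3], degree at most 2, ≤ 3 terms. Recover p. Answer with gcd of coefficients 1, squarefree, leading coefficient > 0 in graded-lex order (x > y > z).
2*x^2 - 3*y^2 + 3*z

1. deg p = 2. A saddle surface; a quadric.
2. Symmetries: mirror symmetry y ↦ −y ⇒ only even powers of y; the x ↦ −x reflection is a symmetry, so x appears only in even powers.
3. Against the integer gridlines: one z-axis crossing is at z = 0; one y-axis crossing is at y = 0; it meets the x-axis at x = 0 (among the integer gridlines).
4. Matching integer coefficients to the picture gives p.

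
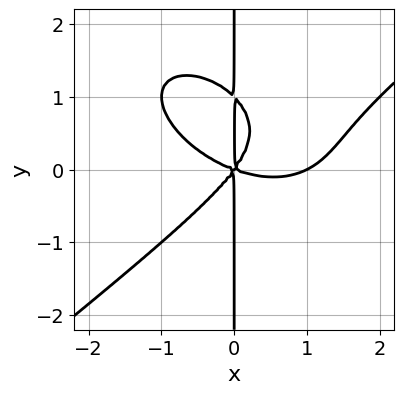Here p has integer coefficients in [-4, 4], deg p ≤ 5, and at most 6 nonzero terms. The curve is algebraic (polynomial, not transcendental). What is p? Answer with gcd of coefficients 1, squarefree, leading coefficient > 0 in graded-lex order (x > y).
(a) deg p = 4. No degree-3 curve has this shape.
(b) Reading off the gridlines: every point of the y-axis in the box is on the curve; among the integer gridlines, it crosses the x-axis at x ∈ {0, 1}.
(c) These observations pin down the coefficients.

x^4 - 2*x*y^3 - x^3 - 2*x^2*y + 2*x*y^2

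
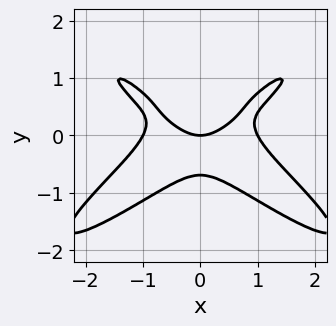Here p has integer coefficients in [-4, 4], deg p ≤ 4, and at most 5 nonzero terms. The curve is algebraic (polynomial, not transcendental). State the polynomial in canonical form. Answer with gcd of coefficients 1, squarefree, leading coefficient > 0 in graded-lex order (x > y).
x^4 - 3*x^2*y^2 + 3*y^4 - x^2 + y

First, the degree is 4 — a generic line meets the curve in up to 4 points.
Next, symmetries: the x ↦ −x reflection is a symmetry, so x appears only in even powers.
Next, reading off the gridlines: the x-axis gridline crossings are at x ∈ {-1, 0, 1}; it crosses the y-axis at the gridline y = 0.
Finally, the integer polynomial consistent with all of this is the stated p.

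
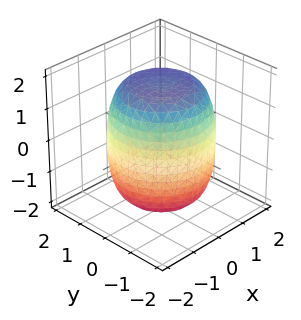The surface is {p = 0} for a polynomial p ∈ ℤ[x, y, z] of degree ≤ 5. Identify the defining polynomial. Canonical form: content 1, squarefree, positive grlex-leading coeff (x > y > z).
1. Degree: no degree-3 surface has this shape, so deg p = 4.
2. Symmetries: rotational symmetry about the z-axis ⇒ p depends on x, y only through x² + y².
3. Reading off the gridlines: a circular section at z = 1 has radius between 1 and 2.
4. The integer polynomial consistent with all of this is the stated p.

x^4 + 2*x^2*y^2 + y^4 - x^2 - y^2 + z^2 - 3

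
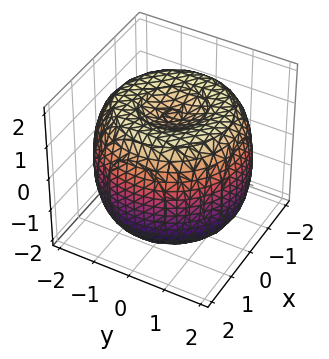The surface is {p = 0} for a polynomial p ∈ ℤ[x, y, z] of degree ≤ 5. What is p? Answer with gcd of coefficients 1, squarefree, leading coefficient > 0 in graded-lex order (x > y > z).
x^4 + 2*x^2*y^2 + y^4 - 3*x^2 - 3*y^2 + 2*z^2 - 3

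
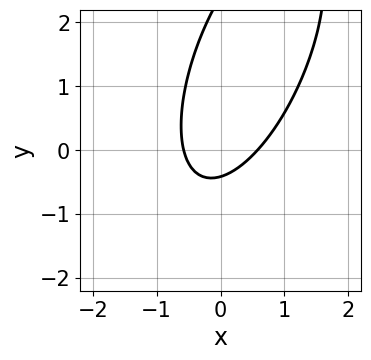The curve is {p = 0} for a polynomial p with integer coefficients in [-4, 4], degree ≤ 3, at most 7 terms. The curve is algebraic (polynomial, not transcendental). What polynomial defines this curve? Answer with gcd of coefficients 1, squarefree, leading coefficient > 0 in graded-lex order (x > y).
3*x^2 - 2*x*y + y^2 - 2*y - 1

(a) The degree is 2 — the shape is more complex than any degree-1 curve.
(b) Solving for integer coefficients yields p as stated.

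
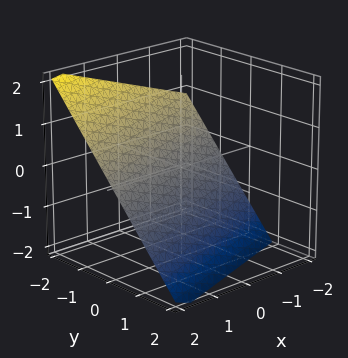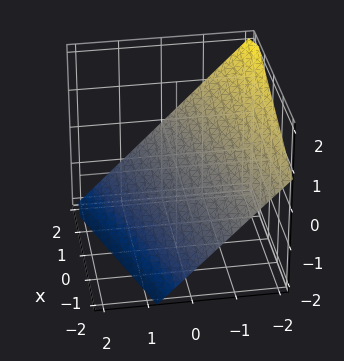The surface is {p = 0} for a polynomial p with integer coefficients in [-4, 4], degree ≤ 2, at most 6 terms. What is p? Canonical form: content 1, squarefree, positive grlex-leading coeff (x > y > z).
x - 3*y - 3*z - 2

(a) Degree: every cross-section is a straight line — this is a plane, so deg p = 1.
(b) From the axis intercepts and sections: one x-axis crossing is at x = 2.
(c) Assembling these constraints gives the stated polynomial.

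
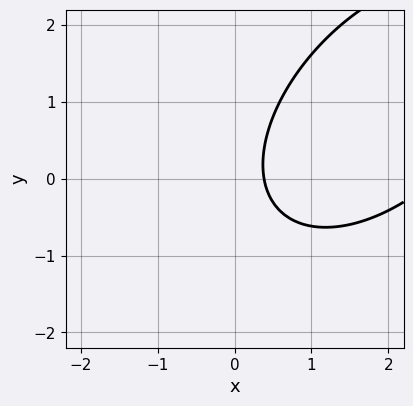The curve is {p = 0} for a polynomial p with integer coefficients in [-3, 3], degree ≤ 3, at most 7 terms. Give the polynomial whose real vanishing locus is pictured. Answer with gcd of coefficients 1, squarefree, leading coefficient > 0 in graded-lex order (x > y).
(a) The degree is 2 — no degree-1 curve has this shape.
(b) Reading off the gridlines: it misses every integer gridline on the y-axis.
(c) The integer polynomial consistent with all of this is the stated p.

x^2 - x*y + y^2 - 3*x + 1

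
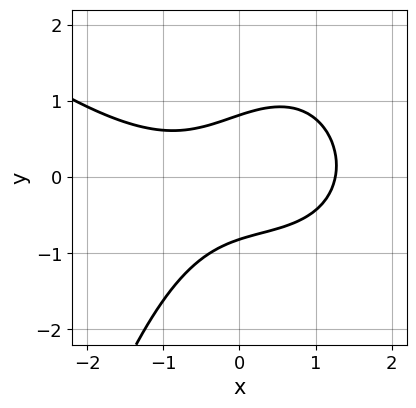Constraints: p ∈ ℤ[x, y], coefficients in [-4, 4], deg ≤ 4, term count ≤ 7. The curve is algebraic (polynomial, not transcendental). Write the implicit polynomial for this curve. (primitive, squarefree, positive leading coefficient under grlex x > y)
x^3 + x^2*y - 2*x*y + 3*y^2 - 2

1. Degree: the shape is more complex than any degree-2 curve, so deg p = 3.
2. Matching integer coefficients to the picture gives p.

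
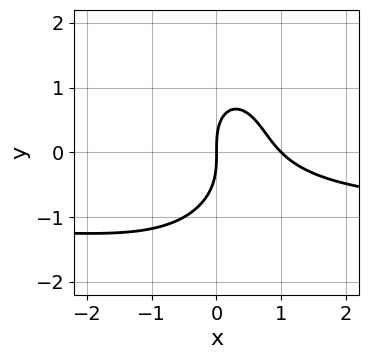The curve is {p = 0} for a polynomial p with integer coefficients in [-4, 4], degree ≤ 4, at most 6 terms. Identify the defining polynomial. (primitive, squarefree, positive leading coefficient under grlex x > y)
2*x^2*y + y^3 + 2*x^2 - 2*x

deg p = 3. The shape is more complex than any degree-2 curve.
Against the integer gridlines: among the integer gridlines, it crosses the x-axis at x ∈ {0, 1}; one y-axis crossing is at y = 0.
Assembling these constraints gives the stated polynomial.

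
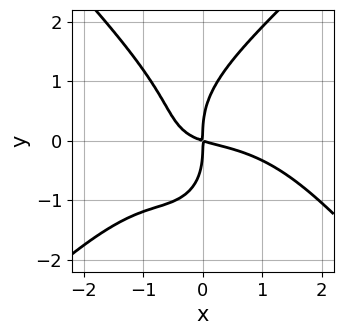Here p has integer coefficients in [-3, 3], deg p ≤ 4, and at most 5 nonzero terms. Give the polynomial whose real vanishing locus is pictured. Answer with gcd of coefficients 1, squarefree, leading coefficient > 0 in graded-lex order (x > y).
x^4 - y^4 + 3*x^2*y + x^2 + 3*x*y

First, the degree is 4 — the shape is more complex than any degree-3 curve.
Then, reading off the gridlines: it crosses the x-axis at the gridline x = 0; it crosses the y-axis at the gridline y = 0.
Finally, assembling these constraints gives the stated polynomial.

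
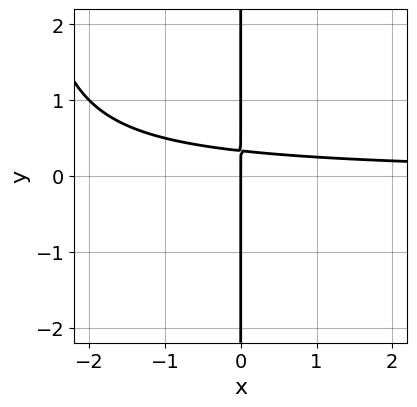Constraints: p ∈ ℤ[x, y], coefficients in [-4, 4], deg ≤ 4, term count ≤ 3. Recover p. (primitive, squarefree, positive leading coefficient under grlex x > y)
x^2*y + 3*x*y - x

(a) Degree: a generic line meets the curve in up to 3 points, so deg p = 3.
(b) From the visible intercepts: it crosses the x-axis at the gridline x = 0; the visible y-axis segment lies entirely on the curve.
(c) Putting this together gives p.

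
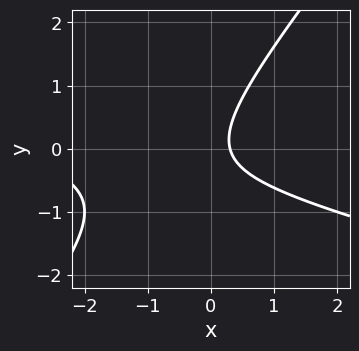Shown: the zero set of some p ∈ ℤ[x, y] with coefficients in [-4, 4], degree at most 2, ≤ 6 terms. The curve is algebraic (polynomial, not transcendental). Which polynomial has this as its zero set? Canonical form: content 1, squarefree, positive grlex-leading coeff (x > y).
Degree: no degree-1 curve has this shape, so deg p = 2.
Checking where it meets the axes: the curve avoids every integer y-axis point in the box.
Assembling these constraints gives the stated polynomial.

x^2 + 3*x*y - 3*y^2 + 3*x - 1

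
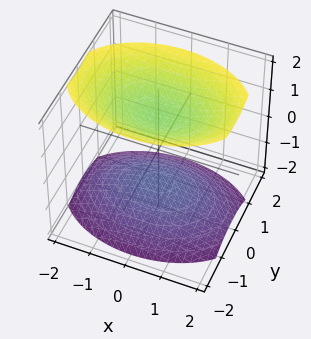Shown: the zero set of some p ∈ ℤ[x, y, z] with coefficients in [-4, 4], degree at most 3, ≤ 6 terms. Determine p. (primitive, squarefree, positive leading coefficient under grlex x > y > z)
1. I count 2 distinct pieces. They look like related sheets of one shape, so recover p as a whole.
2. The degree is 2 — two separate bowl-shaped sheets opening away from each other; a quadric.
3. Symmetries: it's symmetric under x → −x, forcing even powers of x; the y ↦ −y reflection is a symmetry, so y appears only in even powers; the z ↦ −z reflection is a symmetry, so z appears only in even powers.
4. From the visible intercepts: the surface avoids every integer y-axis point in the box; it misses every integer gridline on the x-axis.
5. Assembling these constraints gives the stated polynomial.

x^2 + 2*y^2 - 2*z^2 + 3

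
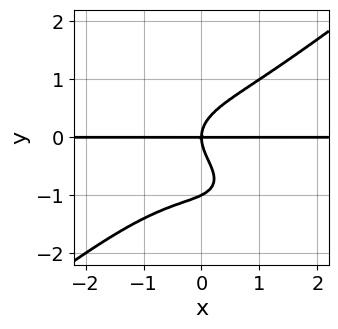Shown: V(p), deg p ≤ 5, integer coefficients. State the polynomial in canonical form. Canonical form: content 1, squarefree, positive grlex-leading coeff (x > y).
x^3*y - 2*y^4 + x*y^2 - 2*y^3 + 2*x*y

1. deg p = 4. The shape is more complex than any degree-3 curve.
2. From the axis intercepts and sections: the visible x-axis segment lies entirely on the curve; the y-axis gridline crossings are at y ∈ {-1, 0}.
3. Fitting integer coefficients to these (and the overall shape) gives p.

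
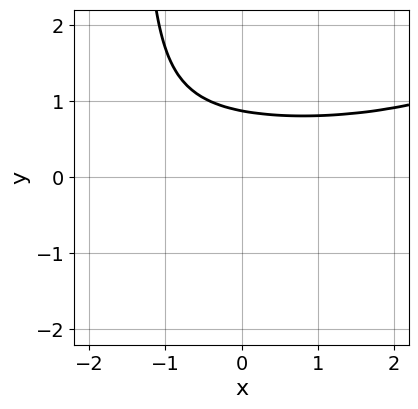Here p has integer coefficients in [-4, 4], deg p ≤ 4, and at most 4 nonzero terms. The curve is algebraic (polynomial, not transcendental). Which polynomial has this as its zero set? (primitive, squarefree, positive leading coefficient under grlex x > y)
x^2*y^2 - 2*x*y^3 - 3*y^3 + 2

(a) Degree: a generic line meets the curve in up to 4 points, so deg p = 4.
(b) From the visible intercepts: it misses every integer gridline on the x-axis.
(c) The integer polynomial consistent with all of this is the stated p.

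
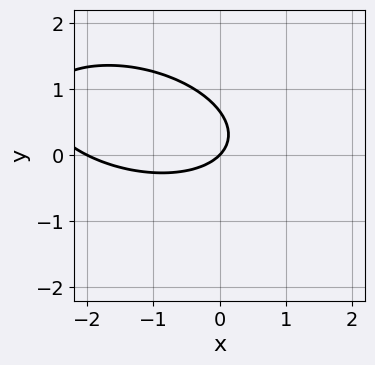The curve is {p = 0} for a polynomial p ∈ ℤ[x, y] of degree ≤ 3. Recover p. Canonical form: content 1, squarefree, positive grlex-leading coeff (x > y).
x^2 + x*y + 3*y^2 + 2*x - 2*y

1. The degree is 2 — a generic line meets the curve in up to 2 points.
2. From the visible intercepts: the x-axis gridline crossings are at x ∈ {-2, 0}; it crosses the y-axis at the gridline y = 0.
3. The integer polynomial consistent with all of this is the stated p.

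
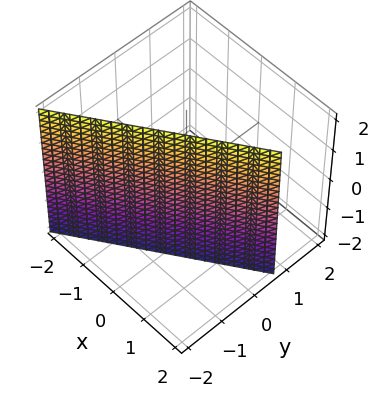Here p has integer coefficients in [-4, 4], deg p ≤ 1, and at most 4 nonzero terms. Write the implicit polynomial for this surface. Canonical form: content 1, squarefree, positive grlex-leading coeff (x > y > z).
2*x - 3*y - 2

1. deg p = 1. The surface is flat (a plane).
2. From the visible intercepts: it crosses the x-axis at the gridline x = 1; the surface avoids every integer z-axis point in the box.
3. Fitting integer coefficients to these (and the overall shape) gives p.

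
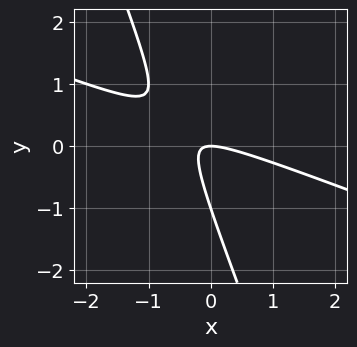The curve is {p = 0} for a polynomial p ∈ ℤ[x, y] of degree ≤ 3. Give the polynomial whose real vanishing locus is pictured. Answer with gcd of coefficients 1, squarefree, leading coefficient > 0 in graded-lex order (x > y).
(a) deg p = 2. A generic line meets the curve in up to 2 points.
(b) Against the integer gridlines: it crosses the x-axis at the gridline x = 0; among the integer gridlines, it crosses the y-axis at y ∈ {-1, 0}.
(c) Fitting integer coefficients to these (and the overall shape) gives p.

x^2 + 3*x*y + y^2 + y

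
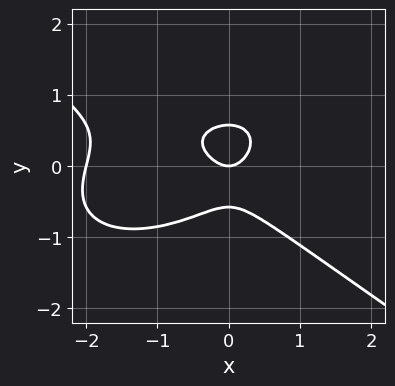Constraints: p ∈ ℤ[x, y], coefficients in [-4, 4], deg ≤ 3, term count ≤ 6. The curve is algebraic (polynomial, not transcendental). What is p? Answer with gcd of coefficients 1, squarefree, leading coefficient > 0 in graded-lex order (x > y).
x^3 + 3*y^3 + 2*x^2 - y

First, degree: a generic line meets the curve in up to 3 points, so deg p = 3.
Next, checking where it meets the axes: it crosses the y-axis at the gridline y = 0; the x-axis gridline crossings are at x ∈ {-2, 0}.
Finally, together with the visible shape, these determine p as stated.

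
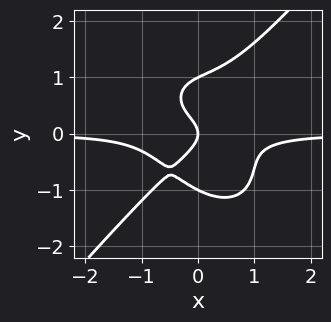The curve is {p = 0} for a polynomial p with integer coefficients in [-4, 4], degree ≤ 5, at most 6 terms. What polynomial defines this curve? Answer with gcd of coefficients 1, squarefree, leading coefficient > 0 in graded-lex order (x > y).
1. deg p = 4.
2. From the visible intercepts: it meets the x-axis at x = 0 (among the integer gridlines); the y-axis gridline crossings are at y ∈ {-1, 0, 1}.
3. Assembling these constraints gives the stated polynomial.

3*x^3*y - 2*y^4 + x*y^2 + 2*y^2 + x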